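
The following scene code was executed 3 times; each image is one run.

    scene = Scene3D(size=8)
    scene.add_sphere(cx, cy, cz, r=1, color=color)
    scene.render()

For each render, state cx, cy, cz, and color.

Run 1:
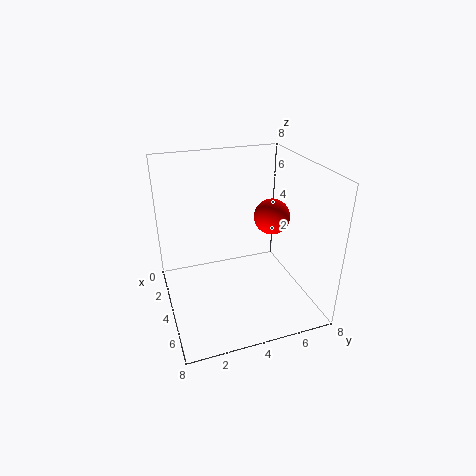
cx = 4, cy = 6, cz = 5, color = 'red'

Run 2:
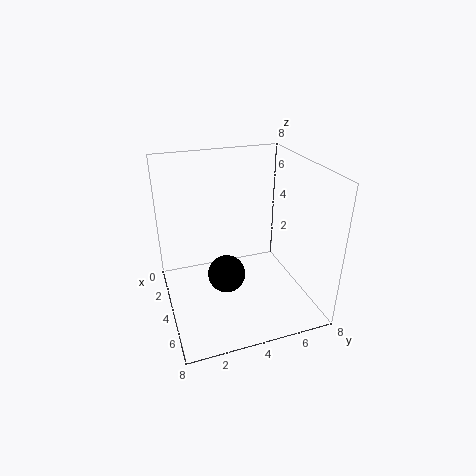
cx = 5, cy = 3, cz = 2.5, color = 'black'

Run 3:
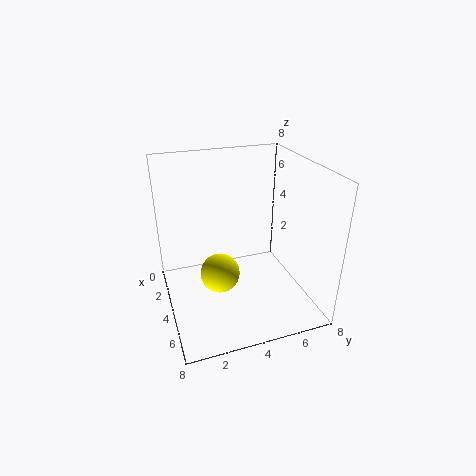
cx = 5.5, cy = 2.5, cz = 3, color = 'yellow'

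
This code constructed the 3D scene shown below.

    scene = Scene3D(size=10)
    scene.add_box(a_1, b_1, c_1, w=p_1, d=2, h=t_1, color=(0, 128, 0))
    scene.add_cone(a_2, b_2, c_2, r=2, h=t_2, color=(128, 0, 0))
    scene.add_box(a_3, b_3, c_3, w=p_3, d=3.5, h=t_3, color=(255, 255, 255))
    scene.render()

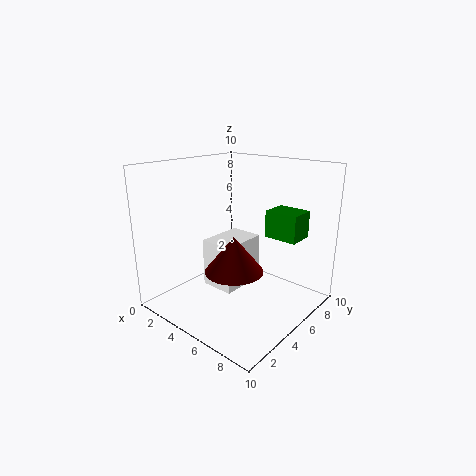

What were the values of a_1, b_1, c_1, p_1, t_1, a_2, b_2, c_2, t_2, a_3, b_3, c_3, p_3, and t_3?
a_1 = 5.5; b_1 = 7.5; c_1 = 4.5; p_1 = 2.5; t_1 = 2; a_2 = 5.5; b_2 = 4; c_2 = 3; t_2 = 2.5; a_3 = 2.5; b_3 = 4; c_3 = 1; p_3 = 2.5; t_3 = 3.5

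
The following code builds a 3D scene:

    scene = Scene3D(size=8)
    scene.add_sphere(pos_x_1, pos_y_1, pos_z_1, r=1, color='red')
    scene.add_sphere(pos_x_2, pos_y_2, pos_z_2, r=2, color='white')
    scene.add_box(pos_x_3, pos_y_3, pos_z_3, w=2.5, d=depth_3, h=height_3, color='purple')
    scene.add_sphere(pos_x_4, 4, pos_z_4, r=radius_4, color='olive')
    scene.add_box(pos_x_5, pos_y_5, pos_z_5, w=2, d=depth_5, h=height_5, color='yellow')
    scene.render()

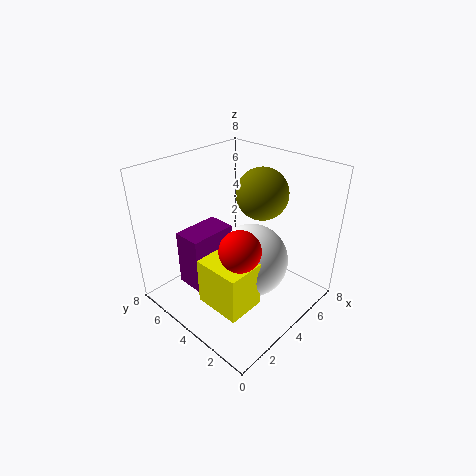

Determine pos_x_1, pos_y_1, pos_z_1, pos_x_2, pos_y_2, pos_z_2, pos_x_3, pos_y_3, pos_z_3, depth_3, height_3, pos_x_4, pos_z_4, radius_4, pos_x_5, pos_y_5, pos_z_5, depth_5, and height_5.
pos_x_1 = 2; pos_y_1 = 2; pos_z_1 = 5; pos_x_2 = 4; pos_y_2 = 3; pos_z_2 = 3; pos_x_3 = 1; pos_y_3 = 4; pos_z_3 = 2; depth_3 = 1.5; height_3 = 3; pos_x_4 = 6; pos_z_4 = 6; radius_4 = 1.5; pos_x_5 = 1; pos_y_5 = 1.5; pos_z_5 = 1.5; depth_5 = 2.5; height_5 = 2.5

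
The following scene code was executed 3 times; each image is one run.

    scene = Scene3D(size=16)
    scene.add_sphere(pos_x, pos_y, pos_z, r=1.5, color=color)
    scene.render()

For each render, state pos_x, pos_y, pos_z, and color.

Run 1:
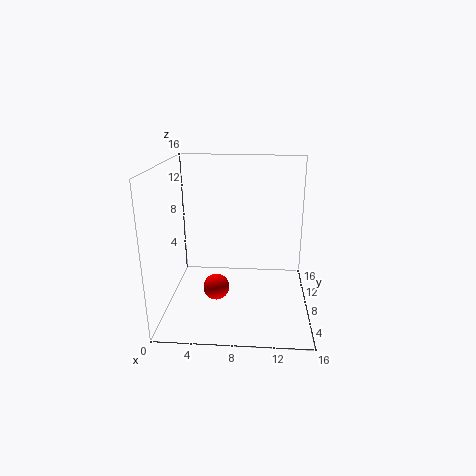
pos_x = 5.5
pos_y = 7.5
pos_z = 2
color = 'red'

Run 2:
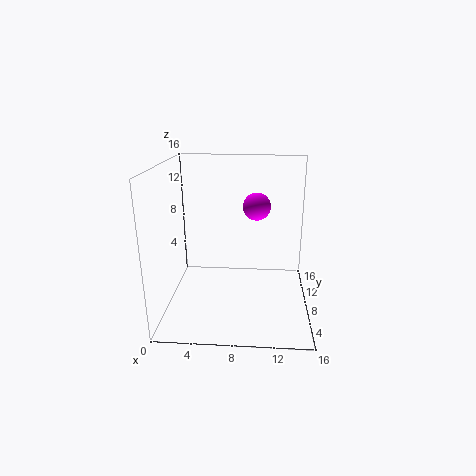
pos_x = 10
pos_y = 8.5
pos_z = 11.5
color = 'magenta'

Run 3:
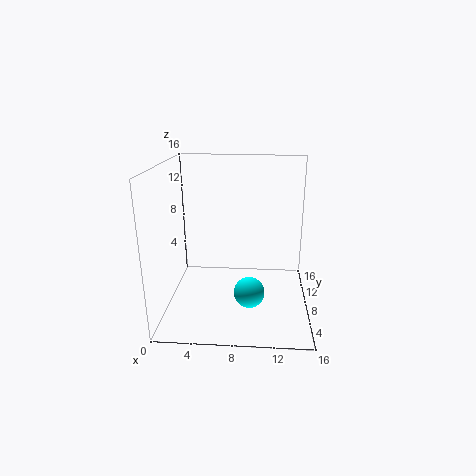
pos_x = 9.5
pos_y = 2.5
pos_z = 4.5
color = 'cyan'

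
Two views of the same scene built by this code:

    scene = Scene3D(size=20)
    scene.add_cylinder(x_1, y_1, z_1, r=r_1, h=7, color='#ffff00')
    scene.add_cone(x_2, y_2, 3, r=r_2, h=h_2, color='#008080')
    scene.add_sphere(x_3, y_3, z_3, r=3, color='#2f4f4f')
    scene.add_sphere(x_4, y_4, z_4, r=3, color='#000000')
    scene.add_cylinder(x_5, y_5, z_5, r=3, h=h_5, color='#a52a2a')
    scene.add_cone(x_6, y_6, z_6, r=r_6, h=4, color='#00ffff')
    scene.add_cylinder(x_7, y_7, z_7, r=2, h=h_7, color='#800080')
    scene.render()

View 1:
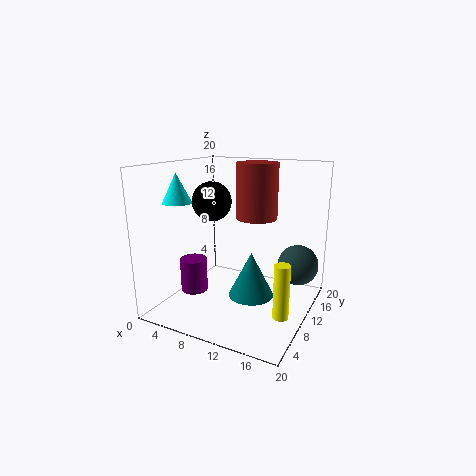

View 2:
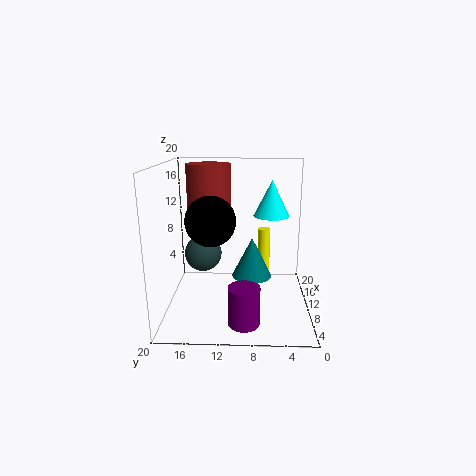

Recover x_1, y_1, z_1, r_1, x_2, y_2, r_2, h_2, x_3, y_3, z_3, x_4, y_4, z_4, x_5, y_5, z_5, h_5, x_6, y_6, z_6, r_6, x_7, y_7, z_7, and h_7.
x_1 = 18
y_1 = 6
z_1 = 2
r_1 = 1
x_2 = 13
y_2 = 8
r_2 = 3
h_2 = 6
x_3 = 17
y_3 = 16
z_3 = 5
x_4 = 4
y_4 = 13
z_4 = 14
x_5 = 11
y_5 = 14
z_5 = 12
h_5 = 8
x_6 = 3
y_6 = 6
z_6 = 15
r_6 = 2
x_7 = 3
y_7 = 9
z_7 = 1
h_7 = 5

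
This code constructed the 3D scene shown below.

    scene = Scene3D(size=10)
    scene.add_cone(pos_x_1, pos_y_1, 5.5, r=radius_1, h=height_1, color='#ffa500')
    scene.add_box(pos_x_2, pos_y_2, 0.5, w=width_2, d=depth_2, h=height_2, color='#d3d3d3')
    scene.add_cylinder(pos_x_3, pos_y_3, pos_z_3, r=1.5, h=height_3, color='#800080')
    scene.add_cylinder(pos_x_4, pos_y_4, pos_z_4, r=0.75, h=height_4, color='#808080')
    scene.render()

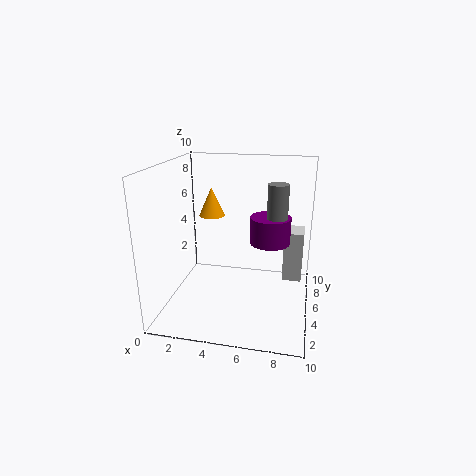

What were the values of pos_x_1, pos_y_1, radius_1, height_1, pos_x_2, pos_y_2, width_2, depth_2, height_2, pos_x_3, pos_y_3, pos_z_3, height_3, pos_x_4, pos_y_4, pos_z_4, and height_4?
pos_x_1 = 2.25
pos_y_1 = 8
radius_1 = 1
height_1 = 2.25
pos_x_2 = 8
pos_y_2 = 7.75
width_2 = 1.5
depth_2 = 2
height_2 = 4
pos_x_3 = 7
pos_y_3 = 7
pos_z_3 = 4
height_3 = 2
pos_x_4 = 7.5
pos_y_4 = 6.75
pos_z_4 = 5.25
height_4 = 3.25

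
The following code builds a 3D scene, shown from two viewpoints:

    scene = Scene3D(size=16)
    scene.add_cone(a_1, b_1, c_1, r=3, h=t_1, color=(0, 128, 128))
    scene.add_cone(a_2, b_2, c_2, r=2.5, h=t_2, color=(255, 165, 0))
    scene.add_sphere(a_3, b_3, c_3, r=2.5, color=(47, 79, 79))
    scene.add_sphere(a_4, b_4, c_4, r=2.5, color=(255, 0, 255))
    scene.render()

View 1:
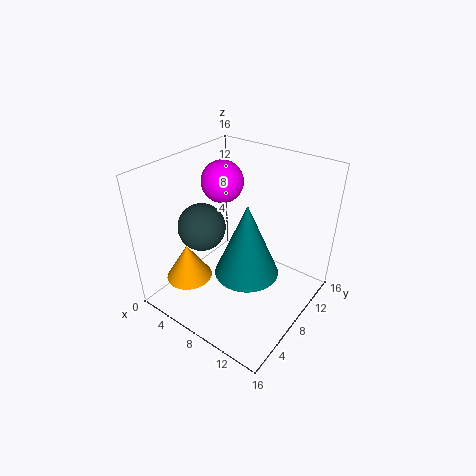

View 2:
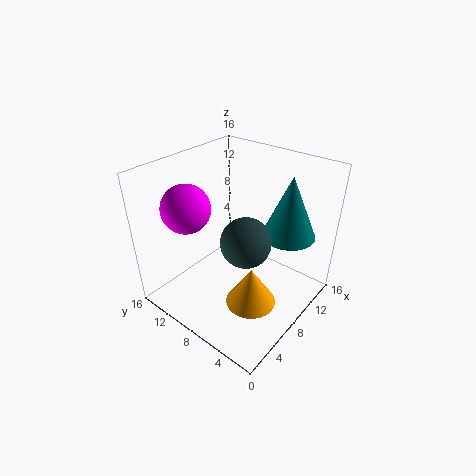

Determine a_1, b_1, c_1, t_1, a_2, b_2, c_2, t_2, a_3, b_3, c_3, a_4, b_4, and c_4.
a_1 = 12, b_1 = 4, c_1 = 8, t_1 = 7, a_2 = 4.5, b_2 = 3.5, c_2 = 4, t_2 = 4, a_3 = 5.5, b_3 = 5, c_3 = 10, a_4 = 3.5, b_4 = 11, c_4 = 12.5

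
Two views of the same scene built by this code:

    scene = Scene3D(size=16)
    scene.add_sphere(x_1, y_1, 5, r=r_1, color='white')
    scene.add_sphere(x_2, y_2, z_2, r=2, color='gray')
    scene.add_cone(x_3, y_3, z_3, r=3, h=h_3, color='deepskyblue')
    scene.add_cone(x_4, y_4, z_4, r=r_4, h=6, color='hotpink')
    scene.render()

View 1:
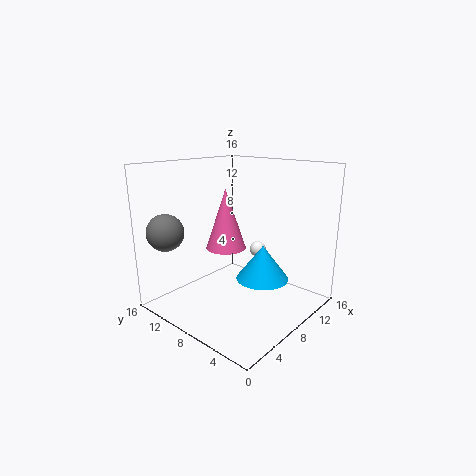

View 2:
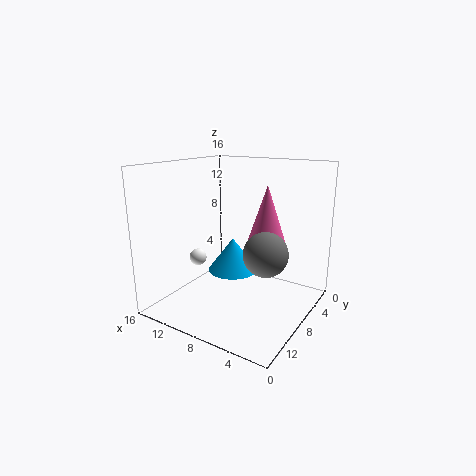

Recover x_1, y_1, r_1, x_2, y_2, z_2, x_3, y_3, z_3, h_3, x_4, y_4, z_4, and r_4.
x_1 = 13
y_1 = 9
r_1 = 1
x_2 = 2
y_2 = 13
z_2 = 9
x_3 = 10
y_3 = 6
z_3 = 3
h_3 = 4
x_4 = 5
y_4 = 7
z_4 = 8
r_4 = 2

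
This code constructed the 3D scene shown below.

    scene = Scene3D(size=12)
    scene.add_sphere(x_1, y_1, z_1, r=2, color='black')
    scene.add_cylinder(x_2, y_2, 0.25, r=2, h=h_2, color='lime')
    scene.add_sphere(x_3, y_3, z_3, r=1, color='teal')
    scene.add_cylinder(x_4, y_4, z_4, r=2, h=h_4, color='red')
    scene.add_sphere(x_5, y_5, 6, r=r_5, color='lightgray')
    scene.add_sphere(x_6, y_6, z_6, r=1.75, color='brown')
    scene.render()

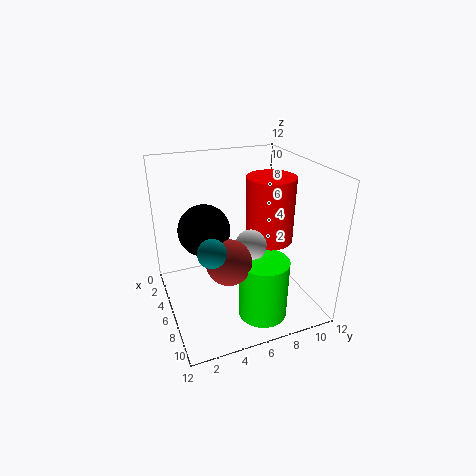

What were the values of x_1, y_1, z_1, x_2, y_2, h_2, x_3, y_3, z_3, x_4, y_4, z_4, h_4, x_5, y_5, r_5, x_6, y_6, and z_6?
x_1 = 6.5, y_1 = 3, z_1 = 7.5, x_2 = 9, y_2 = 7, h_2 = 5, x_3 = 10, y_3 = 2.5, z_3 = 7.5, x_4 = 6.25, y_4 = 8.75, z_4 = 5.5, h_4 = 5.5, x_5 = 7.5, y_5 = 6.5, r_5 = 1.25, x_6 = 8.5, y_6 = 4.25, z_6 = 5.5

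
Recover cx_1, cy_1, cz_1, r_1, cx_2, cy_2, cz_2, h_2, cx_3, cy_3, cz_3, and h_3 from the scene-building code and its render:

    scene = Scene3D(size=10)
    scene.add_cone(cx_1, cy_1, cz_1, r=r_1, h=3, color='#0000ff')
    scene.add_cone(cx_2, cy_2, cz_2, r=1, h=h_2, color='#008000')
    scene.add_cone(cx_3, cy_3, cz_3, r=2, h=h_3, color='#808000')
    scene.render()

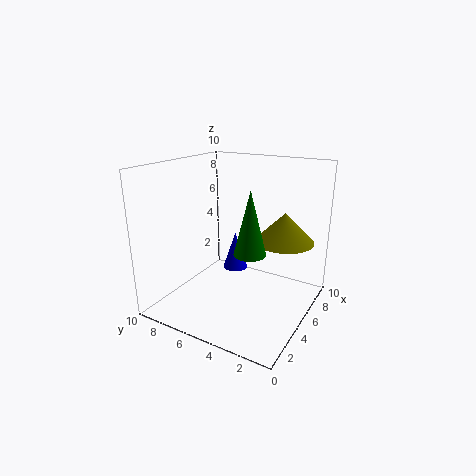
cx_1 = 8; cy_1 = 7; cz_1 = 1; r_1 = 1; cx_2 = 3; cy_2 = 3; cz_2 = 5; h_2 = 4; cx_3 = 6; cy_3 = 2; cz_3 = 5; h_3 = 2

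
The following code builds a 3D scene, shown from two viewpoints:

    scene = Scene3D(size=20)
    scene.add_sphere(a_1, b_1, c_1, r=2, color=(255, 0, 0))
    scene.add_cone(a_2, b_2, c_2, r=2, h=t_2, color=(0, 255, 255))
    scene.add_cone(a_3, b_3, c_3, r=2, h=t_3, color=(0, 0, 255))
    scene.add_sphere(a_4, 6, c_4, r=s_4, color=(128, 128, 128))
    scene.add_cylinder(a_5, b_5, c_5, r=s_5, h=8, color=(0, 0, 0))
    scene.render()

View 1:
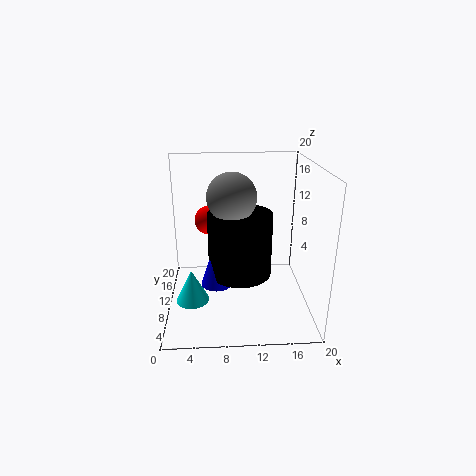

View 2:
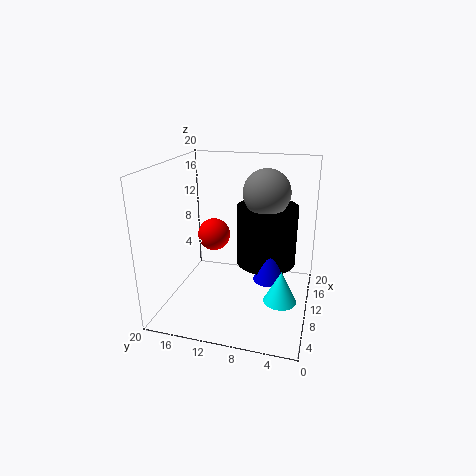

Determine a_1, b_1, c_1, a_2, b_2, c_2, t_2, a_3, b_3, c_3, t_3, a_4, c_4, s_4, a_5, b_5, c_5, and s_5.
a_1 = 6, b_1 = 12, c_1 = 12, a_2 = 4, b_2 = 3, c_2 = 5, t_2 = 4, a_3 = 7, b_3 = 5, c_3 = 6, t_3 = 6, a_4 = 9, c_4 = 17, s_4 = 3, a_5 = 10, b_5 = 6, c_5 = 7, s_5 = 4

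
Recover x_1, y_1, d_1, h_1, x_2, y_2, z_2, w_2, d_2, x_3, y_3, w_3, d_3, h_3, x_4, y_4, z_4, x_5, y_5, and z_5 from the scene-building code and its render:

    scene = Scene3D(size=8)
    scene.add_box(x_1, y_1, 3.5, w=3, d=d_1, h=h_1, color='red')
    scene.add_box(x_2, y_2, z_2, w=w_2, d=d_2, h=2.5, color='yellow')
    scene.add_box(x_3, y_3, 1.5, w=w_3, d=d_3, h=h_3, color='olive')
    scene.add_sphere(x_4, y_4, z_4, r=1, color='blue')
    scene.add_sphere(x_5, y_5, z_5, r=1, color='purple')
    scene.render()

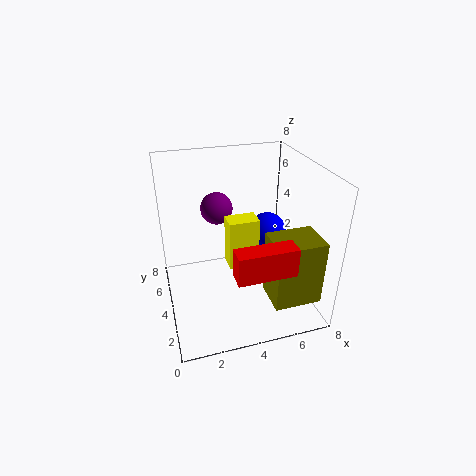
x_1 = 3
y_1 = 0.5
d_1 = 1
h_1 = 1.5
x_2 = 3
y_2 = 2
z_2 = 3.5
w_2 = 1.5
d_2 = 1
x_3 = 5
y_3 = 0.5
w_3 = 2.5
d_3 = 2
h_3 = 3.5
x_4 = 5.5
y_4 = 3.5
z_4 = 4.5
x_5 = 3.5
y_5 = 7
z_5 = 4.5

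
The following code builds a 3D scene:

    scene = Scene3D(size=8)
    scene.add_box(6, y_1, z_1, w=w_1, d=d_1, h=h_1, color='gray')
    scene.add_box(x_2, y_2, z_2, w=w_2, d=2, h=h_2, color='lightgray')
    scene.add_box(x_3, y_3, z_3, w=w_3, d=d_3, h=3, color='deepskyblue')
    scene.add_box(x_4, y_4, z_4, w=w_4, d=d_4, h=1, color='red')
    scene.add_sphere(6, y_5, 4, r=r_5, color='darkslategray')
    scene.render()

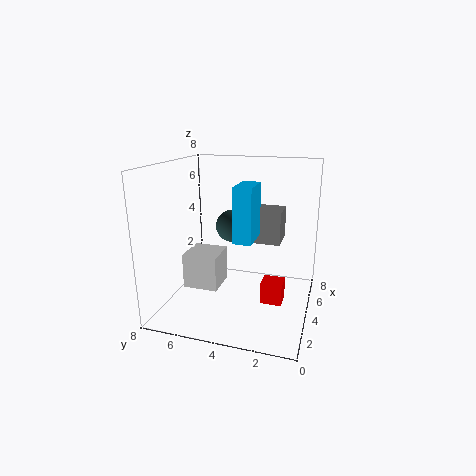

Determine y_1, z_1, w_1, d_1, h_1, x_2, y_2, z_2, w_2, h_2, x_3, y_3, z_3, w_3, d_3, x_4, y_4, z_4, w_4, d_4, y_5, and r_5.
y_1 = 2
z_1 = 3
w_1 = 2
d_1 = 2
h_1 = 2
x_2 = 3
y_2 = 5
z_2 = 1
w_2 = 2
h_2 = 2
x_3 = 3
y_3 = 3
z_3 = 4
w_3 = 2
d_3 = 1
x_4 = 1
y_4 = 1
z_4 = 2
w_4 = 1
d_4 = 1
y_5 = 5
r_5 = 1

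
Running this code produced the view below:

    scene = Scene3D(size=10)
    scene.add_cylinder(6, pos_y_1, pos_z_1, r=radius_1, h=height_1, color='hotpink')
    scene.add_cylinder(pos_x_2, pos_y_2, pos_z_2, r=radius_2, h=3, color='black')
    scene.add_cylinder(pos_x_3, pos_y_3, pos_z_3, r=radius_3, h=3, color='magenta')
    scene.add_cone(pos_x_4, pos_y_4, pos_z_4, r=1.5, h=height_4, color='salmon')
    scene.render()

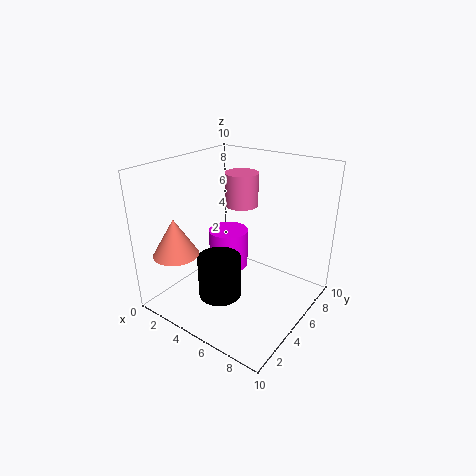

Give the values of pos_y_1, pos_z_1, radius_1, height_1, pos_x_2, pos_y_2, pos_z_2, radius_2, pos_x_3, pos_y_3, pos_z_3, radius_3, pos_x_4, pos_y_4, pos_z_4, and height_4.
pos_y_1 = 4, pos_z_1 = 8, radius_1 = 1, height_1 = 2, pos_x_2 = 4.5, pos_y_2 = 3.5, pos_z_2 = 1, radius_2 = 1.5, pos_x_3 = 3, pos_y_3 = 6.5, pos_z_3 = 1.5, radius_3 = 1.5, pos_x_4 = 2.5, pos_y_4 = 1.5, pos_z_4 = 4.5, height_4 = 2.5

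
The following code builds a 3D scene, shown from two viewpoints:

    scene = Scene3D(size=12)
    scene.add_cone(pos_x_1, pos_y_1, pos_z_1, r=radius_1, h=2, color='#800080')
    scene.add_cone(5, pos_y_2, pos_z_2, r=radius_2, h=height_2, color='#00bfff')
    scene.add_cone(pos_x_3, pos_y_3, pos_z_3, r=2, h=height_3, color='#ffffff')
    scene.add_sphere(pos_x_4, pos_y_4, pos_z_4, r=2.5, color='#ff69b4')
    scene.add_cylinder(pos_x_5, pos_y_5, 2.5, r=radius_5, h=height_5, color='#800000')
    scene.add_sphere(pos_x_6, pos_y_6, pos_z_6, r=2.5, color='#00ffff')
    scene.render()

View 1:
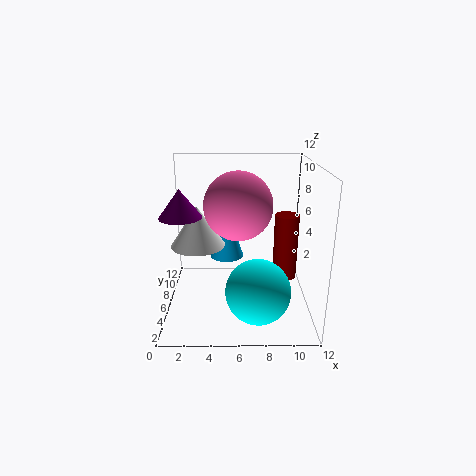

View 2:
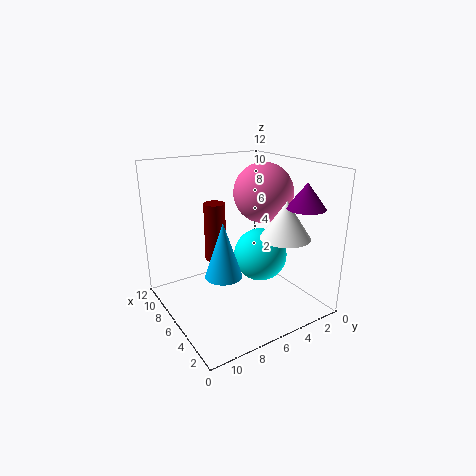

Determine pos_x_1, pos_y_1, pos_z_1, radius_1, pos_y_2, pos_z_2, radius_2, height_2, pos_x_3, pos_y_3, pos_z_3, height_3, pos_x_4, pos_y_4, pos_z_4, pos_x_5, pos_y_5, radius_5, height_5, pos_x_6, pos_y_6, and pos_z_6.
pos_x_1 = 2, pos_y_1 = 2.5, pos_z_1 = 9, radius_1 = 1.5, pos_y_2 = 8, pos_z_2 = 3.5, radius_2 = 1.5, height_2 = 4.5, pos_x_3 = 3, pos_y_3 = 3.5, pos_z_3 = 6.5, height_3 = 3, pos_x_4 = 6, pos_y_4 = 3.5, pos_z_4 = 9.5, pos_x_5 = 10, pos_y_5 = 6, radius_5 = 1, height_5 = 5.5, pos_x_6 = 7.5, pos_y_6 = 2.5, pos_z_6 = 3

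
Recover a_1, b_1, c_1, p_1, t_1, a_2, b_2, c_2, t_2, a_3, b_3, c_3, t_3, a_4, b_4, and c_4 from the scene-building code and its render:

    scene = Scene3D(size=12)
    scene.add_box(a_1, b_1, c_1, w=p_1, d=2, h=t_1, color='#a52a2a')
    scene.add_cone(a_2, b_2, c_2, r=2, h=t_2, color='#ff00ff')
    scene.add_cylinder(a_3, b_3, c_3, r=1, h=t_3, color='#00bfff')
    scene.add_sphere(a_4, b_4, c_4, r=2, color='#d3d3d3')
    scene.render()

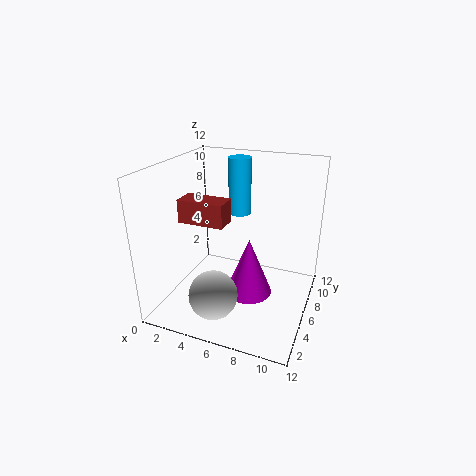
a_1 = 1, b_1 = 5, c_1 = 7, p_1 = 4, t_1 = 2, a_2 = 7, b_2 = 6, c_2 = 1, t_2 = 5, a_3 = 5, b_3 = 9, c_3 = 7, t_3 = 5, a_4 = 5, b_4 = 3, c_4 = 2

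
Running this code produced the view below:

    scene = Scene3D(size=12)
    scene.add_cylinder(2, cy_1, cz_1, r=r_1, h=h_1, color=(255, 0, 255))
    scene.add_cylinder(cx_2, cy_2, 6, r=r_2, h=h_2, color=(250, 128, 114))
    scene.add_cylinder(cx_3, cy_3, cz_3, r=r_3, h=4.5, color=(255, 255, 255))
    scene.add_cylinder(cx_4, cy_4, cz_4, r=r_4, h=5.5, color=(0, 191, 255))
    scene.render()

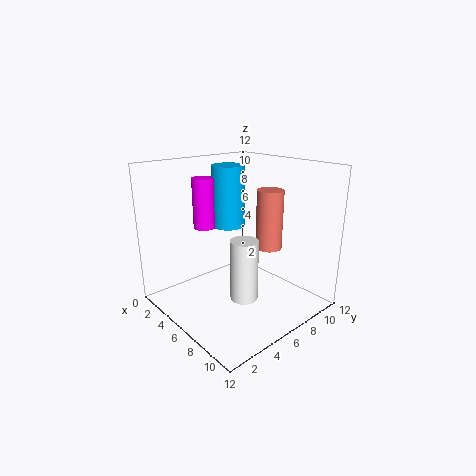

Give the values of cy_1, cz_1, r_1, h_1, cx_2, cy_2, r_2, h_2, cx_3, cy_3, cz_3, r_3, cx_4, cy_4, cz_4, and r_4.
cy_1 = 5.5
cz_1 = 6
r_1 = 1
h_1 = 4.5
cx_2 = 9
cy_2 = 6.5
r_2 = 1
h_2 = 4.5
cx_3 = 9.5
cy_3 = 3.5
cz_3 = 3
r_3 = 1
cx_4 = 3
cy_4 = 7.5
cz_4 = 6
r_4 = 1.5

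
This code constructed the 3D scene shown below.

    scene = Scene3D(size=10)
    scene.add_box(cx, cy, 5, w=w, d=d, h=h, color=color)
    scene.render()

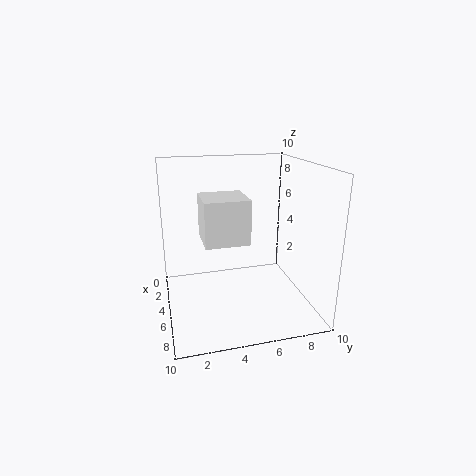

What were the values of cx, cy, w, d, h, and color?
cx = 3.5; cy = 2.5; w = 3; d = 3; h = 3; color = 'white'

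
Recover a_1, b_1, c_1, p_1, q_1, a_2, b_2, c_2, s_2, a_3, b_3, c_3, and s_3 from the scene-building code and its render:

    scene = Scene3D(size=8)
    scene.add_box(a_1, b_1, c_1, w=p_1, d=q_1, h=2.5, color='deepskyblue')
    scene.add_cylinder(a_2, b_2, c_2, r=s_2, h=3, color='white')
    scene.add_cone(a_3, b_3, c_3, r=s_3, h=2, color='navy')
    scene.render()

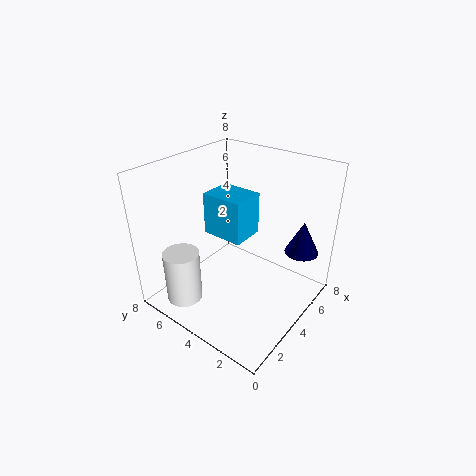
a_1 = 4; b_1 = 4; c_1 = 3.5; p_1 = 2; q_1 = 2.5; a_2 = 1.5; b_2 = 6; c_2 = 0.5; s_2 = 1; a_3 = 7; b_3 = 1.5; c_3 = 2.5; s_3 = 1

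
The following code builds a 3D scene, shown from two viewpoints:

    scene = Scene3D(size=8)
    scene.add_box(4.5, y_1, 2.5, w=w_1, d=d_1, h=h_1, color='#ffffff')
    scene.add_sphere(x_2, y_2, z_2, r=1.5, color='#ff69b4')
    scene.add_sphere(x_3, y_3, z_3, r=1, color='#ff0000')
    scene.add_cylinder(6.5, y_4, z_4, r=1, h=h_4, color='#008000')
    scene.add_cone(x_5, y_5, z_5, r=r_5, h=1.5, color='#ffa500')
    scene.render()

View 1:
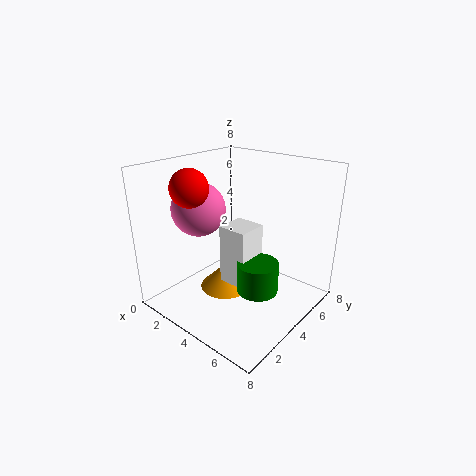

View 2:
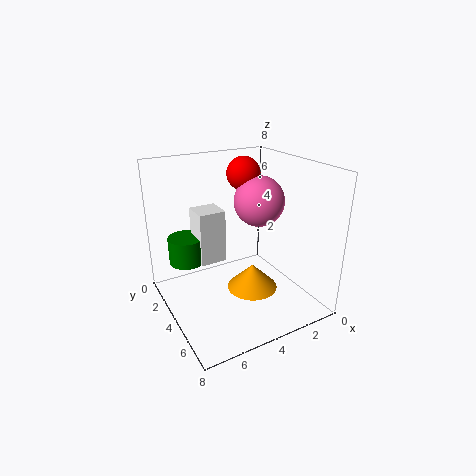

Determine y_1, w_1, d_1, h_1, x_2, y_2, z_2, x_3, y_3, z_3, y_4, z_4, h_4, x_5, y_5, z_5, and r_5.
y_1 = 2; w_1 = 1.5; d_1 = 1.5; h_1 = 3; x_2 = 2; y_2 = 3; z_2 = 5.5; x_3 = 2.5; y_3 = 2; z_3 = 7; y_4 = 2.5; z_4 = 2.5; h_4 = 1.5; x_5 = 3; y_5 = 4; z_5 = 0.5; r_5 = 1.5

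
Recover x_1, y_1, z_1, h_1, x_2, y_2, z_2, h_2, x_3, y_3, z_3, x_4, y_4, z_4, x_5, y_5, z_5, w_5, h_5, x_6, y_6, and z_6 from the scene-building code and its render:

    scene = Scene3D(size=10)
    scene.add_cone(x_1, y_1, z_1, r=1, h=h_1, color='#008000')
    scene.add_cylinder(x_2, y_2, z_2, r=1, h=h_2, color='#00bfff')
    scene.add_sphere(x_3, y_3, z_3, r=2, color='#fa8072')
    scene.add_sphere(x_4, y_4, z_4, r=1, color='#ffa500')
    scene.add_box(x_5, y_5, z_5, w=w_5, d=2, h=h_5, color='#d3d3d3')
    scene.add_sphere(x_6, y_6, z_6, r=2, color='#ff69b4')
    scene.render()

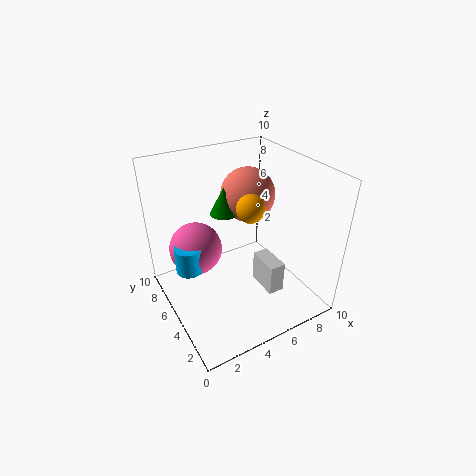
x_1 = 5
y_1 = 7
z_1 = 6
h_1 = 2
x_2 = 2
y_2 = 7
z_2 = 2
h_2 = 2
x_3 = 7
y_3 = 7
z_3 = 7
x_4 = 6
y_4 = 5
z_4 = 7
x_5 = 5
y_5 = 1
z_5 = 3
w_5 = 1
h_5 = 2
x_6 = 3
y_6 = 8
z_6 = 3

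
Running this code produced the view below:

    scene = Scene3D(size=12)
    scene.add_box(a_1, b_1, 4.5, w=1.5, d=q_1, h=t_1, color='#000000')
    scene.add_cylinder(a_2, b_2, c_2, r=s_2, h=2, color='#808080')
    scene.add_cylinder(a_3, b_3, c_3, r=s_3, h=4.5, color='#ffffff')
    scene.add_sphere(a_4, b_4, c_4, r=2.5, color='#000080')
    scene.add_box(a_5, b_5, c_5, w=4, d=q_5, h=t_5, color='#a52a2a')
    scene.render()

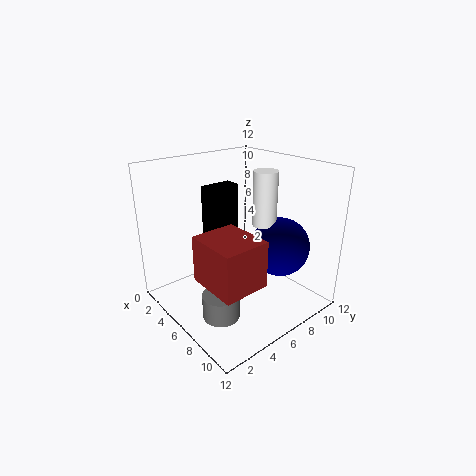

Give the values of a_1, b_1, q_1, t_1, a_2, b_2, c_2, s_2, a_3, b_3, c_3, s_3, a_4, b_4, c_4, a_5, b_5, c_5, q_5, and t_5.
a_1 = 1.5, b_1 = 5.5, q_1 = 3, t_1 = 5, a_2 = 7.5, b_2 = 3, c_2 = 0.5, s_2 = 1.5, a_3 = 7, b_3 = 8, c_3 = 7, s_3 = 1, a_4 = 8, b_4 = 9, c_4 = 5, a_5 = 7, b_5 = 1, c_5 = 4.5, q_5 = 3.5, t_5 = 3.5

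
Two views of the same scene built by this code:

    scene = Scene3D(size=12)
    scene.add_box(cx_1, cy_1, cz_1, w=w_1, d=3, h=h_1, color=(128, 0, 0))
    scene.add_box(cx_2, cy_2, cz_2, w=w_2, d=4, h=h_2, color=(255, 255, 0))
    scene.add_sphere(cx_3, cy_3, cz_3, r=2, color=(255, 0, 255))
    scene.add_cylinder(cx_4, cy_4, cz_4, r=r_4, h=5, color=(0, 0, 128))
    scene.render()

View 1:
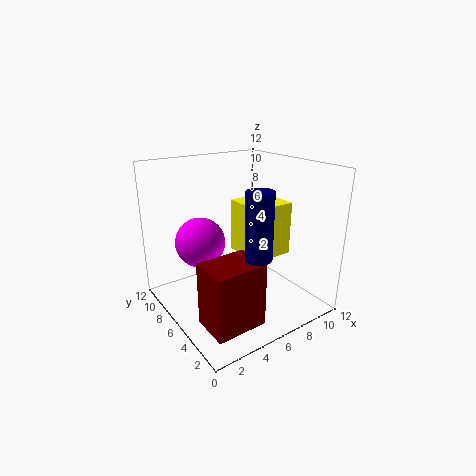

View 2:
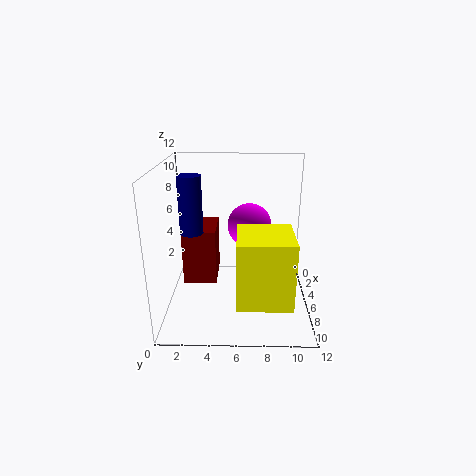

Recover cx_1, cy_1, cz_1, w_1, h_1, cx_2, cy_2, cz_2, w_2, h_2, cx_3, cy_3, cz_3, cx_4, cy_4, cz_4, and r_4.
cx_1 = 1; cy_1 = 1; cz_1 = 1; w_1 = 4; h_1 = 5; cx_2 = 8; cy_2 = 6; cz_2 = 3; w_2 = 4; h_2 = 5; cx_3 = 3; cy_3 = 7; cz_3 = 6; cx_4 = 5; cy_4 = 2; cz_4 = 6; r_4 = 1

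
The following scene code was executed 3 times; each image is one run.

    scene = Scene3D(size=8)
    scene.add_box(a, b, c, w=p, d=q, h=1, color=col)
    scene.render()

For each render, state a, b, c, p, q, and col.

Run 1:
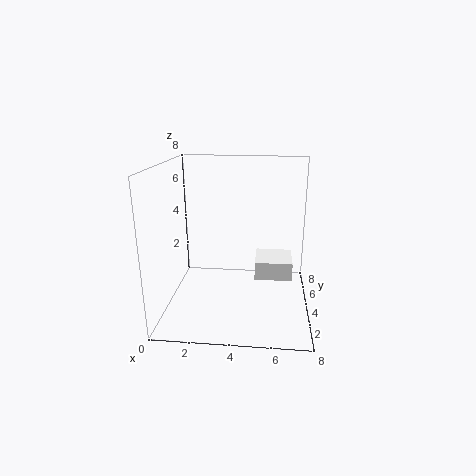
a = 5, b = 3, c = 2, p = 2, q = 2, col = 'white'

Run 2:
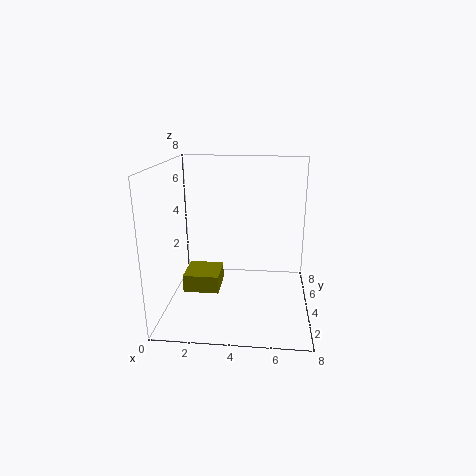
a = 1, b = 3, c = 1, p = 2, q = 2, col = 'olive'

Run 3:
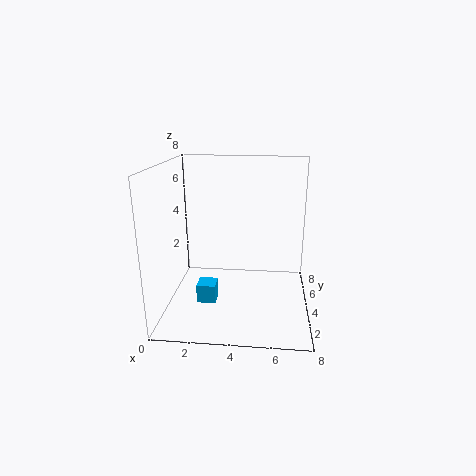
a = 2, b = 2, c = 1, p = 1, q = 1, col = 'deepskyblue'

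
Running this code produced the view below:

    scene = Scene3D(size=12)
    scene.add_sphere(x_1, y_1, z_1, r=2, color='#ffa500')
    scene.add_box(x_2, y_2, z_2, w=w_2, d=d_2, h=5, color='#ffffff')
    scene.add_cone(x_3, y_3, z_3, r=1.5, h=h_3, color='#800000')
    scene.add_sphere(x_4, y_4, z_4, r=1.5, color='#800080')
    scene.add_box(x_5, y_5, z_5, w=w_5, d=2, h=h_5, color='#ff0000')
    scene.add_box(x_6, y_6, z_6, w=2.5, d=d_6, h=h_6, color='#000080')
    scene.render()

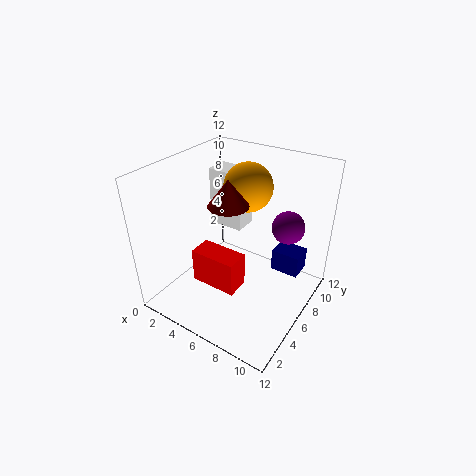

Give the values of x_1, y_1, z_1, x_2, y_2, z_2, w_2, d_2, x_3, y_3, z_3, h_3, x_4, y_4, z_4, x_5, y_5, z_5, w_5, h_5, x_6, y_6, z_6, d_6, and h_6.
x_1 = 6
y_1 = 7.5
z_1 = 10
x_2 = 2.5
y_2 = 7
z_2 = 6
w_2 = 3
d_2 = 2
x_3 = 6.5
y_3 = 4
z_3 = 10
h_3 = 2
x_4 = 8.5
y_4 = 10.5
z_4 = 5.5
x_5 = 3
y_5 = 3.5
z_5 = 2
w_5 = 4
h_5 = 3
x_6 = 8
y_6 = 8.5
z_6 = 2
d_6 = 2
h_6 = 2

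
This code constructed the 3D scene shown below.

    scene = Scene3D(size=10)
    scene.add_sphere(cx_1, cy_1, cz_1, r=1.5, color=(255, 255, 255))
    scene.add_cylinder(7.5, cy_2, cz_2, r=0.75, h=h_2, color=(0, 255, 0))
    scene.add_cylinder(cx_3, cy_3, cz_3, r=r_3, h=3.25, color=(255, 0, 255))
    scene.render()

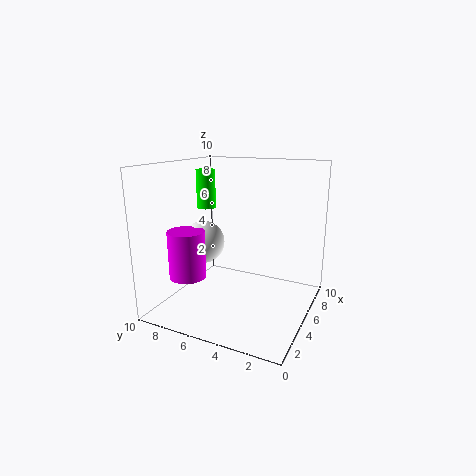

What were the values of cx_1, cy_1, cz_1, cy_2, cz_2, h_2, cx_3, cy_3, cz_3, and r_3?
cx_1 = 4.5, cy_1 = 7.5, cz_1 = 4.5, cy_2 = 9, cz_2 = 6.25, h_2 = 3, cx_3 = 2.75, cy_3 = 7.75, cz_3 = 2.5, r_3 = 1.25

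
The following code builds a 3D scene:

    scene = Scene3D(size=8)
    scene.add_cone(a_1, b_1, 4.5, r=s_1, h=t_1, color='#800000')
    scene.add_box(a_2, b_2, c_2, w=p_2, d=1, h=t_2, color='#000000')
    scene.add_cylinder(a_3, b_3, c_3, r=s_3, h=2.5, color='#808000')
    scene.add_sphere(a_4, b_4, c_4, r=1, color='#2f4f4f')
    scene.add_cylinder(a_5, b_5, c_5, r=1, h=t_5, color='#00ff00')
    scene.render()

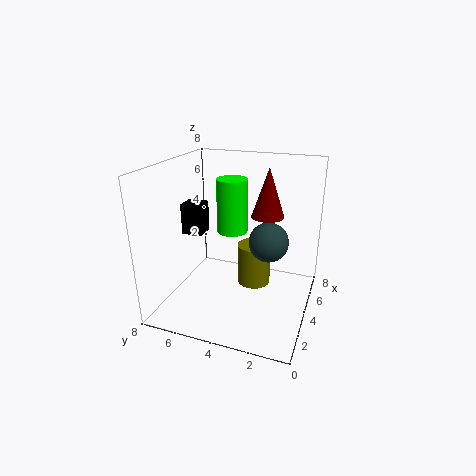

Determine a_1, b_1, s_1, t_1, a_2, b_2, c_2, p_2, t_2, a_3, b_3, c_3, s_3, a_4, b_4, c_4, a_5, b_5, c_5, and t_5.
a_1 = 6.5, b_1 = 3, s_1 = 1, t_1 = 3, a_2 = 1.5, b_2 = 5, c_2 = 5, p_2 = 1, t_2 = 1.5, a_3 = 5.5, b_3 = 3.5, c_3 = 0.5, s_3 = 1, a_4 = 3, b_4 = 2, c_4 = 4.5, a_5 = 7, b_5 = 5.5, c_5 = 3, t_5 = 3.5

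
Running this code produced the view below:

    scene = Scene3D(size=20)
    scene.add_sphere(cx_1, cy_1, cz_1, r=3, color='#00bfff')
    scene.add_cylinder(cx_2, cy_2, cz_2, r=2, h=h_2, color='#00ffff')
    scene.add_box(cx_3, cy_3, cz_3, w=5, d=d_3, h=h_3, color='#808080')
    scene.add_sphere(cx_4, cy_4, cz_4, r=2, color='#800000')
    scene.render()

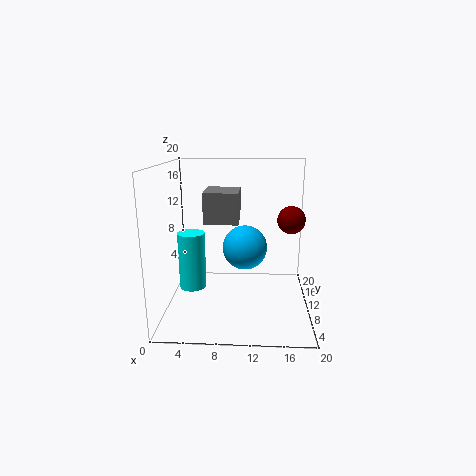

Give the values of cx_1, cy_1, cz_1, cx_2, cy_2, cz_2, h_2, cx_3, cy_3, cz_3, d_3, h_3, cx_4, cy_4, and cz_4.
cx_1 = 11
cy_1 = 9
cz_1 = 9
cx_2 = 3
cy_2 = 12
cz_2 = 1.5
h_2 = 8.5
cx_3 = 5
cy_3 = 11
cz_3 = 11.5
d_3 = 6
h_3 = 4.5
cx_4 = 17.5
cy_4 = 12.5
cz_4 = 12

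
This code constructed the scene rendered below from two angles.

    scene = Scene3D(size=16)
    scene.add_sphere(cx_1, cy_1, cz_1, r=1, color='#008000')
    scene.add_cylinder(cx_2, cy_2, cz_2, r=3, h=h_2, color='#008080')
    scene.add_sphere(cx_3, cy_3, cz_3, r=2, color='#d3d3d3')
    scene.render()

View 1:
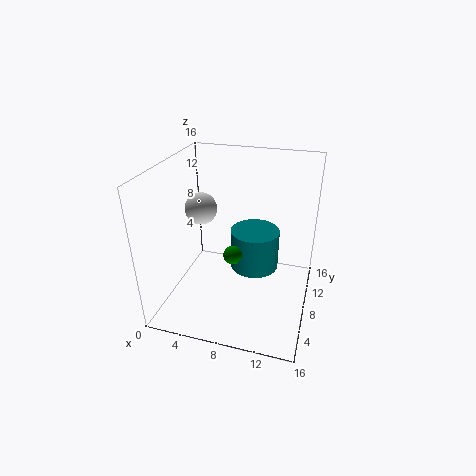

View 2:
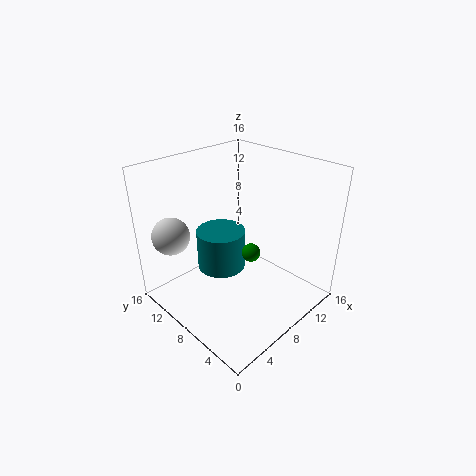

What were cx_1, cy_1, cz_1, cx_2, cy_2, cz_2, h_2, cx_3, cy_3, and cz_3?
cx_1 = 8, cy_1 = 6, cz_1 = 7, cx_2 = 9, cy_2 = 12, cz_2 = 2, h_2 = 5, cx_3 = 2, cy_3 = 12, cz_3 = 9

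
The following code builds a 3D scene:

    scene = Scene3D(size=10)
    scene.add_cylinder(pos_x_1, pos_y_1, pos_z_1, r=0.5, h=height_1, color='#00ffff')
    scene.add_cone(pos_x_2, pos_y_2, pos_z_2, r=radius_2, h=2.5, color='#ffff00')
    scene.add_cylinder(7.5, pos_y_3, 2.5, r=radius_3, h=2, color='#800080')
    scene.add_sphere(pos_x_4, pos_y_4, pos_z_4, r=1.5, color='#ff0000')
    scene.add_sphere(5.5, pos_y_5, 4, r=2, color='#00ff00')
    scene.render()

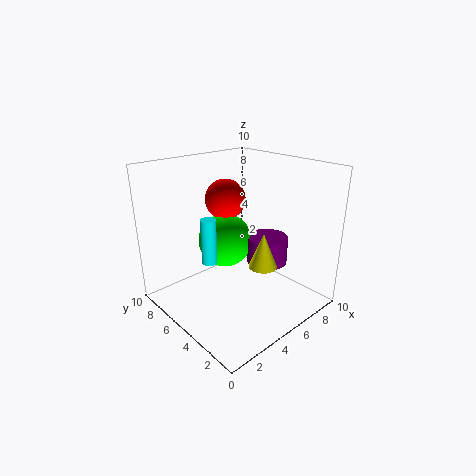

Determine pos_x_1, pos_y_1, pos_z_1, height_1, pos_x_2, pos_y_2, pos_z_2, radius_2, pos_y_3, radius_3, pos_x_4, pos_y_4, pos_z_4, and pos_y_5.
pos_x_1 = 2.5; pos_y_1 = 5; pos_z_1 = 4; height_1 = 3; pos_x_2 = 6; pos_y_2 = 3.5; pos_z_2 = 3; radius_2 = 1; pos_y_3 = 4.5; radius_3 = 1.5; pos_x_4 = 6; pos_y_4 = 7.5; pos_z_4 = 7; pos_y_5 = 7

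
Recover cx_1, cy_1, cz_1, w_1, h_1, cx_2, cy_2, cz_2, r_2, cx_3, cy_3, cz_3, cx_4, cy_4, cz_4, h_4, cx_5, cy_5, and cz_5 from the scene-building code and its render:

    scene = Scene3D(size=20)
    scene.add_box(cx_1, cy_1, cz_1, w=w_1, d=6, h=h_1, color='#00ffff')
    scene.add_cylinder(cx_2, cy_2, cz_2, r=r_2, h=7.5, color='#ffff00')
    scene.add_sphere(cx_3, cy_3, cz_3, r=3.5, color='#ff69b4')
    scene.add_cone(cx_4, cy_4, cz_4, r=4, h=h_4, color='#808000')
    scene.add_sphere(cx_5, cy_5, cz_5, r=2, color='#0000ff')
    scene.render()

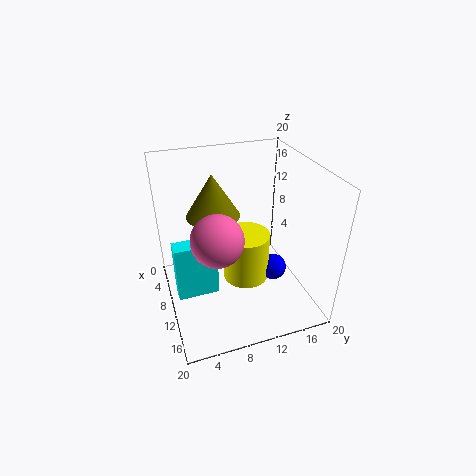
cx_1 = 7.5; cy_1 = 1; cz_1 = 1; w_1 = 2.5; h_1 = 8.5; cx_2 = 8; cy_2 = 12; cz_2 = 1.5; r_2 = 3.5; cx_3 = 12; cy_3 = 6.5; cz_3 = 11.5; cx_4 = 4.5; cy_4 = 8; cz_4 = 11; h_4 = 6.5; cx_5 = 9.5; cy_5 = 16; cz_5 = 3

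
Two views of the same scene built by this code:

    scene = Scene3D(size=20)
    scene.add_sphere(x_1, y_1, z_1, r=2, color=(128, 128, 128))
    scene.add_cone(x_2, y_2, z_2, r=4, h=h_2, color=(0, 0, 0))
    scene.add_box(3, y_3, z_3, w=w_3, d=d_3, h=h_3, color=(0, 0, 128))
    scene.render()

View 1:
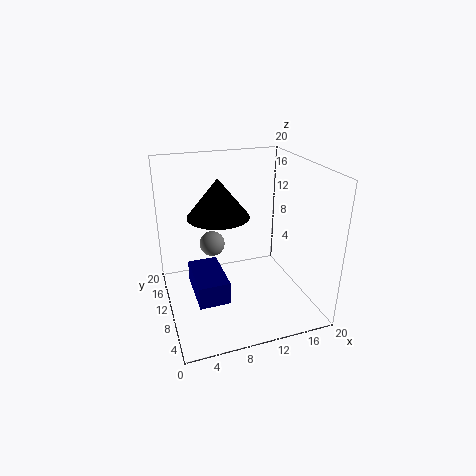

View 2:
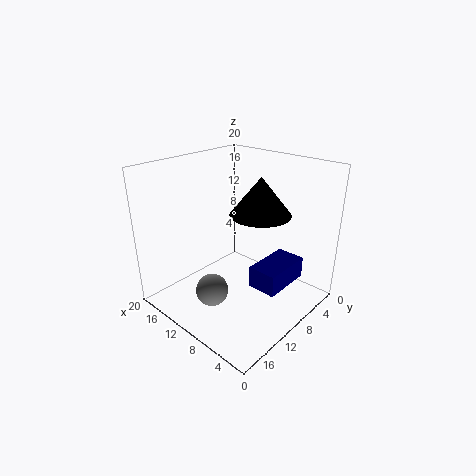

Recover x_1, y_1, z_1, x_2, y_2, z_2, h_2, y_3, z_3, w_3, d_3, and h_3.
x_1 = 8; y_1 = 17; z_1 = 6; x_2 = 7; y_2 = 9; z_2 = 14; h_2 = 5; y_3 = 4; z_3 = 4; w_3 = 4; d_3 = 7; h_3 = 3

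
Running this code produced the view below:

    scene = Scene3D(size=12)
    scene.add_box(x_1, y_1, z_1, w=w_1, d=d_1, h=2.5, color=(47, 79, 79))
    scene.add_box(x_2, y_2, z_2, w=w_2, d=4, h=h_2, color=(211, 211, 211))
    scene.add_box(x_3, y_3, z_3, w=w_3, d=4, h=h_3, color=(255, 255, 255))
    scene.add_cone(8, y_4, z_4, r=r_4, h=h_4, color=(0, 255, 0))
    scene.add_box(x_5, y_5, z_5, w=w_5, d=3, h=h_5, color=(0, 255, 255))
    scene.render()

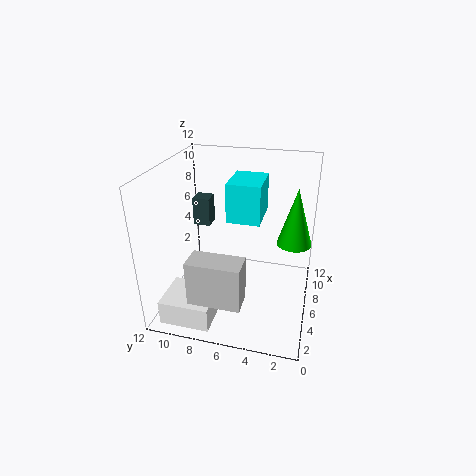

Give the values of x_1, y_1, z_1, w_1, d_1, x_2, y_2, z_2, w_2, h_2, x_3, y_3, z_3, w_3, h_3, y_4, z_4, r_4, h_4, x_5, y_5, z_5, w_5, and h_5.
x_1 = 7.5, y_1 = 9, z_1 = 6, w_1 = 1.5, d_1 = 1.5, x_2 = 0.5, y_2 = 4.5, z_2 = 3, w_2 = 2, h_2 = 3.5, x_3 = 0.5, y_3 = 7, z_3 = 0.5, w_3 = 3.5, h_3 = 2, y_4 = 1.5, z_4 = 5, r_4 = 1.5, h_4 = 5, x_5 = 7.5, y_5 = 4.5, z_5 = 6.5, w_5 = 4, h_5 = 3.5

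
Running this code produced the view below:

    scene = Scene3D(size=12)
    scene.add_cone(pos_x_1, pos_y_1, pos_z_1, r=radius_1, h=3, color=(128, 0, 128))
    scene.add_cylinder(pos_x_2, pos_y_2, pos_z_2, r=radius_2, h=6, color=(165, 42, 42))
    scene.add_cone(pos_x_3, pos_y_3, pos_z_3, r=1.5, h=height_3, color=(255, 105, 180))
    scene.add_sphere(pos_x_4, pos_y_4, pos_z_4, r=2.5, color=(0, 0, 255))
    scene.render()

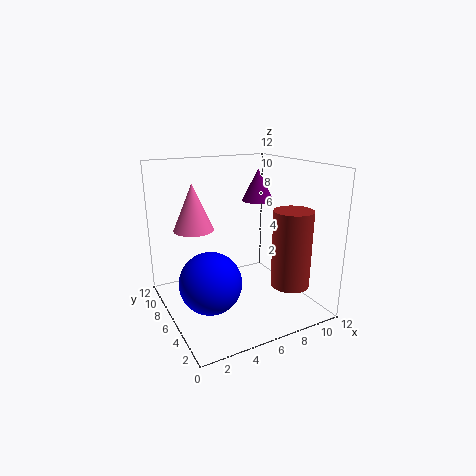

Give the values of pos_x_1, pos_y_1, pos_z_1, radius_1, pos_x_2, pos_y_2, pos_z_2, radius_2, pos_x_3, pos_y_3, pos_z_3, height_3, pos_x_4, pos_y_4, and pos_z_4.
pos_x_1 = 10
pos_y_1 = 9.5
pos_z_1 = 8
radius_1 = 1.5
pos_x_2 = 8.5
pos_y_2 = 2
pos_z_2 = 3
radius_2 = 1.5
pos_x_3 = 2
pos_y_3 = 5.5
pos_z_3 = 7.5
height_3 = 3.5
pos_x_4 = 3
pos_y_4 = 5
pos_z_4 = 3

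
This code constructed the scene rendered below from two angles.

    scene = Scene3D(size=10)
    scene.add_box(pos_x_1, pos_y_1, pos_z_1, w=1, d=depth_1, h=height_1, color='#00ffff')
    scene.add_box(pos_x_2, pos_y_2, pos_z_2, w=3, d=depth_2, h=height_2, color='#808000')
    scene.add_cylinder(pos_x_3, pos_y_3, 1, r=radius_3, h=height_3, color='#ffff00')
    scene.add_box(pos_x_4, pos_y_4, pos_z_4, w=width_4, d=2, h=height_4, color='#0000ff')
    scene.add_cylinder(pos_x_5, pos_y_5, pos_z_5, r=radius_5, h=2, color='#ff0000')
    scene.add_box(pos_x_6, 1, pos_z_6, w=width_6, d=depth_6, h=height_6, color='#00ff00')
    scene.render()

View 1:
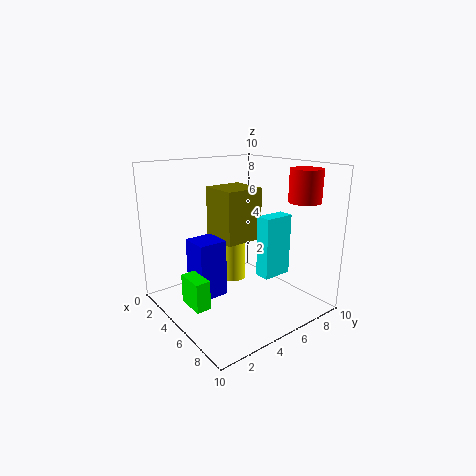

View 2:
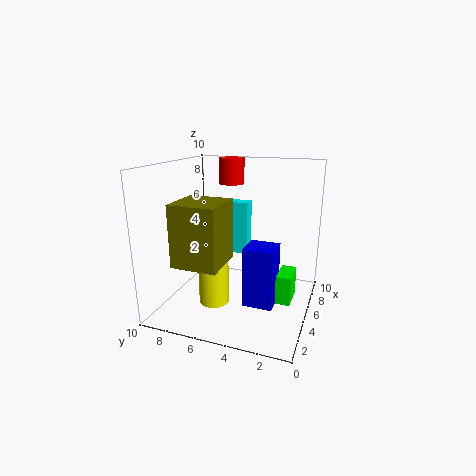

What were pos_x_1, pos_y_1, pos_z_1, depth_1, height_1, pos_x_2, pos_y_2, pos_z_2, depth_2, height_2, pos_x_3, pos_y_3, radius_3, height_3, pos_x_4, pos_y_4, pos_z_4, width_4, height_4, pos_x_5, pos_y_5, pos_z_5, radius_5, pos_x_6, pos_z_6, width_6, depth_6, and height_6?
pos_x_1 = 7, pos_y_1 = 5, pos_z_1 = 3, depth_1 = 2, height_1 = 4, pos_x_2 = 1, pos_y_2 = 5, pos_z_2 = 4, depth_2 = 3, height_2 = 4, pos_x_3 = 3, pos_y_3 = 6, radius_3 = 1, height_3 = 4, pos_x_4 = 3, pos_y_4 = 2, pos_z_4 = 1, width_4 = 2, height_4 = 4, pos_x_5 = 9, pos_y_5 = 7, pos_z_5 = 8, radius_5 = 1, pos_x_6 = 4, pos_z_6 = 1, width_6 = 2, depth_6 = 1, height_6 = 2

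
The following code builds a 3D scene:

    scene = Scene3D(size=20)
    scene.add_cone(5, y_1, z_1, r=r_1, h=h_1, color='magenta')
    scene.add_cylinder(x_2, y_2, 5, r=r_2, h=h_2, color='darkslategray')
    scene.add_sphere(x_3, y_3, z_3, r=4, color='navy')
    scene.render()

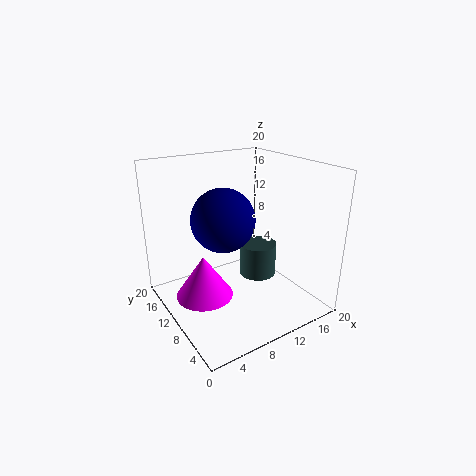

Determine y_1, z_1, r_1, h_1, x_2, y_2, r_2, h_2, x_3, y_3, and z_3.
y_1 = 11
z_1 = 2
r_1 = 4
h_1 = 6
x_2 = 12
y_2 = 8
r_2 = 2.5
h_2 = 4.5
x_3 = 6.5
y_3 = 8
z_3 = 14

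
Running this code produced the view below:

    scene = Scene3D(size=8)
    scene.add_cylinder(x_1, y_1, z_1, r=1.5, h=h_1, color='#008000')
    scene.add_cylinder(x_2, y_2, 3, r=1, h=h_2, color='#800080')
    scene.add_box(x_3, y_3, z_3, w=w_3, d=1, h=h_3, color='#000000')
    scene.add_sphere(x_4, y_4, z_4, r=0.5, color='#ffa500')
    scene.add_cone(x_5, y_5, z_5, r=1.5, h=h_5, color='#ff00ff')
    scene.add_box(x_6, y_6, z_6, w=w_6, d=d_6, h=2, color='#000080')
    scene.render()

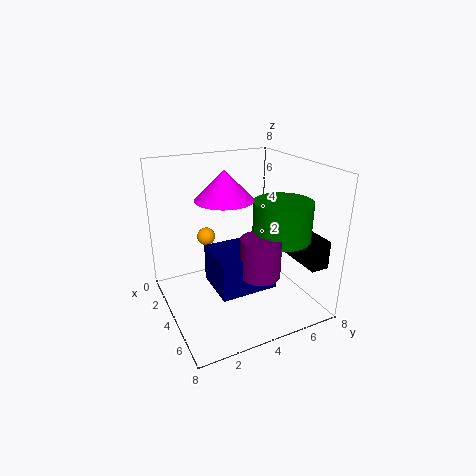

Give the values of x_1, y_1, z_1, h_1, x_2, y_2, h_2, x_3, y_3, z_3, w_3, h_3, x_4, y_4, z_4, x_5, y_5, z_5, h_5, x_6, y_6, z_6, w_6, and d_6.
x_1 = 6, y_1 = 5.5, z_1 = 4.5, h_1 = 2, x_2 = 6.5, y_2 = 4, h_2 = 2, x_3 = 5, y_3 = 6.5, z_3 = 3, w_3 = 2.5, h_3 = 1.5, x_4 = 3, y_4 = 2.5, z_4 = 4, x_5 = 4.5, y_5 = 3, z_5 = 6.5, h_5 = 1.5, x_6 = 4, y_6 = 2, z_6 = 2, w_6 = 2.5, d_6 = 3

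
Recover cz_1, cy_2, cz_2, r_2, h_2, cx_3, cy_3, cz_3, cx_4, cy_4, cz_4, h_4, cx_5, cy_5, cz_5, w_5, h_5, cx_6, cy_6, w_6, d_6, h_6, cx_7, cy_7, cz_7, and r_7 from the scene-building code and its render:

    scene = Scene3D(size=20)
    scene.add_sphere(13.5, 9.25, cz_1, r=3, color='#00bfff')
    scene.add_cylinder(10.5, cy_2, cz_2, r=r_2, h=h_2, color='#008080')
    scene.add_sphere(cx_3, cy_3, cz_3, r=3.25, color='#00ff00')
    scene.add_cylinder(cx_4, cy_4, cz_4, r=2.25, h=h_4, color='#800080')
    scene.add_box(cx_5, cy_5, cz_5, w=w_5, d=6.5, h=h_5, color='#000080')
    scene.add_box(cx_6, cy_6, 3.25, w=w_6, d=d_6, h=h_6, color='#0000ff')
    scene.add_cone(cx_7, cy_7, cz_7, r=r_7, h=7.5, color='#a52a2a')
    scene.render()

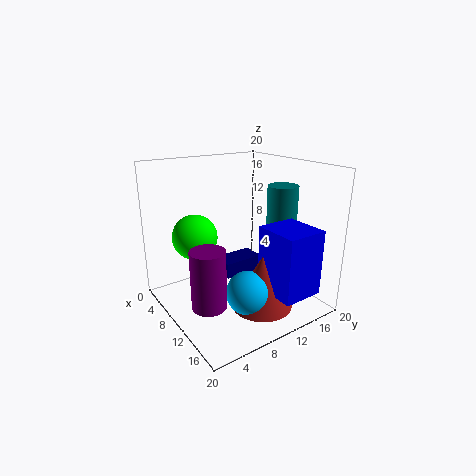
cz_1 = 3.25, cy_2 = 17.5, cz_2 = 7, r_2 = 2.25, h_2 = 9.5, cx_3 = 5.25, cy_3 = 5.75, cz_3 = 9.5, cx_4 = 13, cy_4 = 3.5, cz_4 = 3, h_4 = 7.75, cx_5 = 2, cy_5 = 11, cz_5 = 1.25, w_5 = 3.75, h_5 = 2.5, cx_6 = 12.75, cy_6 = 11.5, w_6 = 6.25, d_6 = 5.75, h_6 = 9, cx_7 = 13.75, cy_7 = 11.5, cz_7 = 0.75, r_7 = 4.25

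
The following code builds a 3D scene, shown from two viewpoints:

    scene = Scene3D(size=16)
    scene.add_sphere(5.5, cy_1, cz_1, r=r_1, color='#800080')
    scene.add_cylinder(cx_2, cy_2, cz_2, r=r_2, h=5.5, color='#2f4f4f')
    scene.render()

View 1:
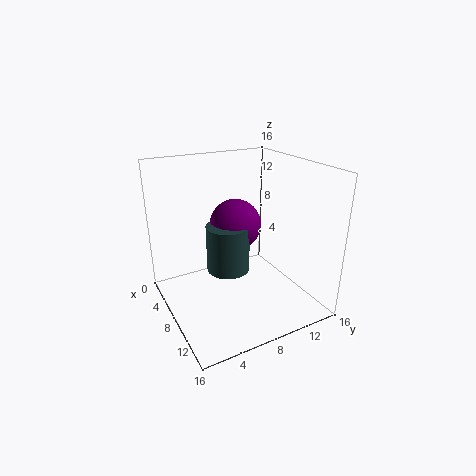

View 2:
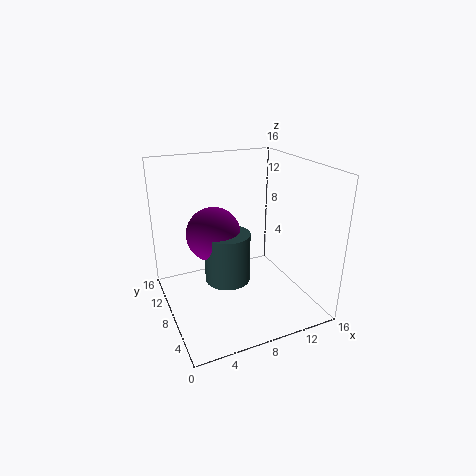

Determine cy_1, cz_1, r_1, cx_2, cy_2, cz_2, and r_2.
cy_1 = 9
cz_1 = 8.5
r_1 = 3
cx_2 = 6.5
cy_2 = 7.5
cz_2 = 3.5
r_2 = 2.5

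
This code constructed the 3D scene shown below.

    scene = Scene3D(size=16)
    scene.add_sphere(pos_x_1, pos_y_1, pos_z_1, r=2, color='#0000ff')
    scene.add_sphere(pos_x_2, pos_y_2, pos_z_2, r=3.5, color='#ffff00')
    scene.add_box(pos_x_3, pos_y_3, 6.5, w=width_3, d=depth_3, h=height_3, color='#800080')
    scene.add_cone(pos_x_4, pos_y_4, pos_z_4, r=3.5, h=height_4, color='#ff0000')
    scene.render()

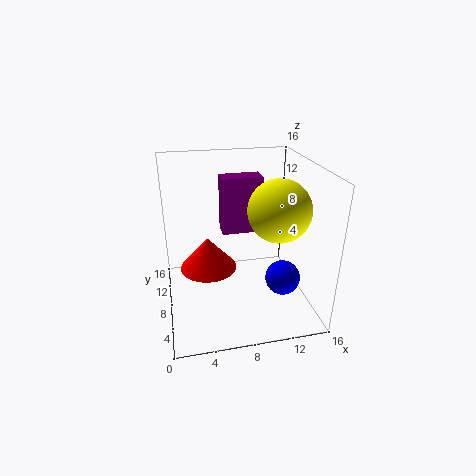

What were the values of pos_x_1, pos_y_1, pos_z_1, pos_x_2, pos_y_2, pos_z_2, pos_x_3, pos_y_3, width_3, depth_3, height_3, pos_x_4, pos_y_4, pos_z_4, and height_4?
pos_x_1 = 13; pos_y_1 = 6.5; pos_z_1 = 3; pos_x_2 = 12.5; pos_y_2 = 7.5; pos_z_2 = 11; pos_x_3 = 7; pos_y_3 = 12; width_3 = 5; depth_3 = 2.5; height_3 = 7; pos_x_4 = 5; pos_y_4 = 11.5; pos_z_4 = 2.5; height_4 = 4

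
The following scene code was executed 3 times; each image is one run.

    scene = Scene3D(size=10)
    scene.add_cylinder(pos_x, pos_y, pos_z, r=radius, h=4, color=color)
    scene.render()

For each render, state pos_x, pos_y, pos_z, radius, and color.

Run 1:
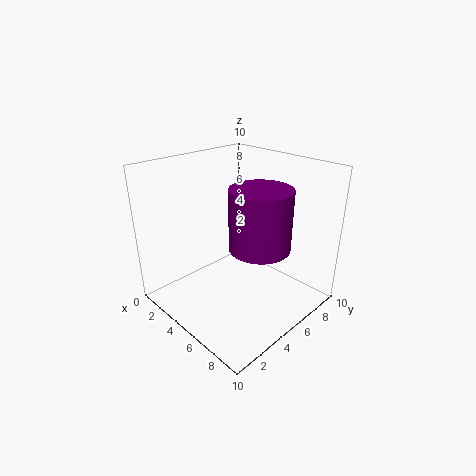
pos_x = 7; pos_y = 5; pos_z = 5; radius = 2; color = 'purple'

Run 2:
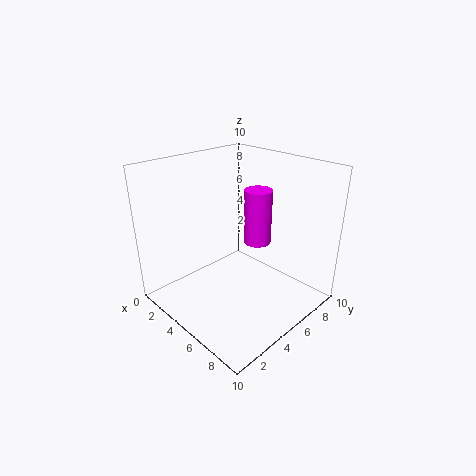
pos_x = 5; pos_y = 7; pos_z = 4; radius = 1; color = 'magenta'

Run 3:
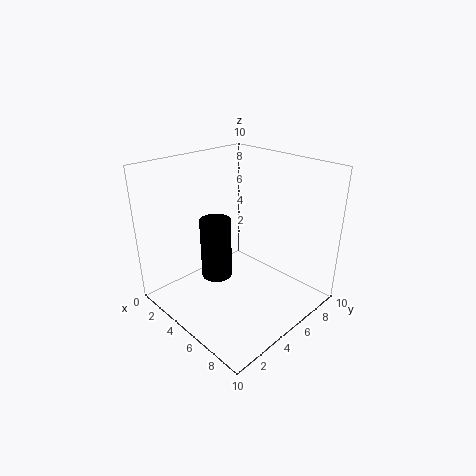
pos_x = 5; pos_y = 3; pos_z = 3; radius = 1; color = 'black'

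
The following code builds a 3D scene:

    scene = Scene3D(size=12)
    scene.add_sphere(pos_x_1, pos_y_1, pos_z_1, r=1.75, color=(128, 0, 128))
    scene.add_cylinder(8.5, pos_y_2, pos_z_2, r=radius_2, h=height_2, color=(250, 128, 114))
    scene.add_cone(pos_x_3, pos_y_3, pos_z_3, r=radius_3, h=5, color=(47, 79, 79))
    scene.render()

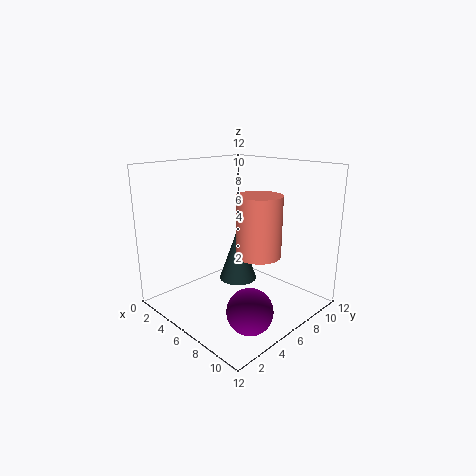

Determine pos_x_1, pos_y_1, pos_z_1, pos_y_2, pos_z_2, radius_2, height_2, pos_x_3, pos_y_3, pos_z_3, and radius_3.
pos_x_1 = 9.75; pos_y_1 = 3.5; pos_z_1 = 1.75; pos_y_2 = 5.75; pos_z_2 = 5.25; radius_2 = 1.75; height_2 = 4.75; pos_x_3 = 4; pos_y_3 = 8; pos_z_3 = 1; radius_3 = 1.75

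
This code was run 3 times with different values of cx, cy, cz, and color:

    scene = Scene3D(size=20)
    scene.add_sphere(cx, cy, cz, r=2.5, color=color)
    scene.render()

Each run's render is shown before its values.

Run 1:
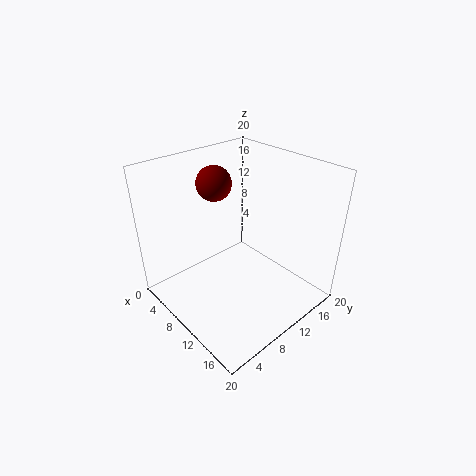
cx = 5, cy = 10, cz = 16.5, color = 'maroon'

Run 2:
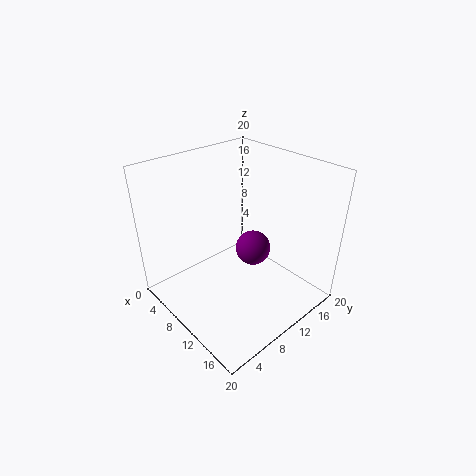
cx = 10.5, cy = 12.5, cz = 7.5, color = 'purple'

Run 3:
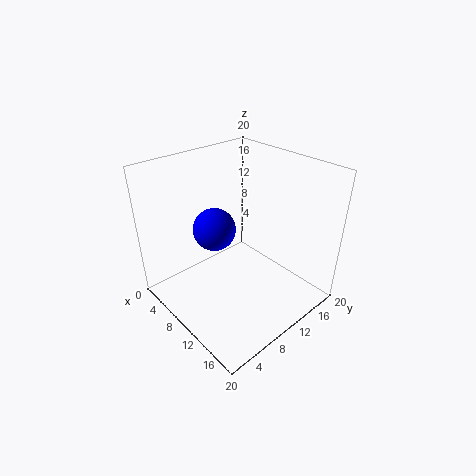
cx = 12, cy = 4.5, cz = 14.5, color = 'blue'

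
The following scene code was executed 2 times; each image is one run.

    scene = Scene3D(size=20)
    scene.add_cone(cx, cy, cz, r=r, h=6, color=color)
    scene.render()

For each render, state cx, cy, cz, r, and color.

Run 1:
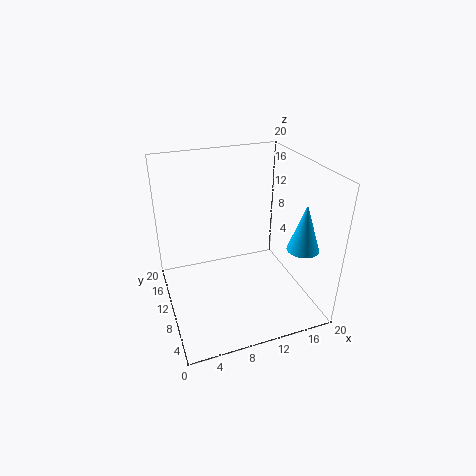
cx = 16; cy = 3; cz = 11; r = 2; color = 'deepskyblue'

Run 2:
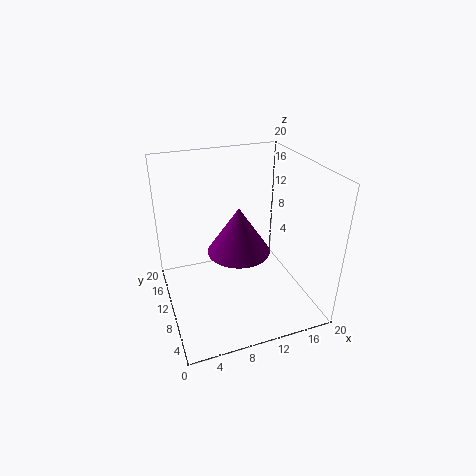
cx = 9; cy = 7; cz = 10; r = 4; color = 'purple'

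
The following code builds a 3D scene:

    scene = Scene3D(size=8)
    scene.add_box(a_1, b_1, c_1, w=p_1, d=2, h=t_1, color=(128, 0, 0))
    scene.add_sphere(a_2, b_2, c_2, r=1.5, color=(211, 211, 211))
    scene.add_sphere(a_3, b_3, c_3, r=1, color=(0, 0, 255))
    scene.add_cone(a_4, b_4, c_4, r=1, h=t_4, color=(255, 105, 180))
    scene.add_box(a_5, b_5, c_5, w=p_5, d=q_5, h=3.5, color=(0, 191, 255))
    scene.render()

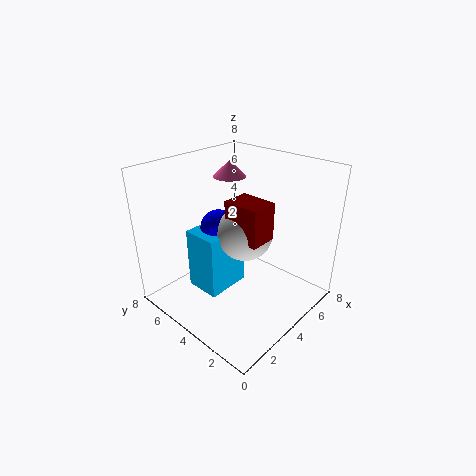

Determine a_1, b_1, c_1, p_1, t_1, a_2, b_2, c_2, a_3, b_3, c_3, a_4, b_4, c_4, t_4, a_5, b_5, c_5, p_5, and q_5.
a_1 = 3, b_1 = 2, c_1 = 4.5, p_1 = 1.5, t_1 = 2, a_2 = 4, b_2 = 3.5, c_2 = 4.5, a_3 = 3.5, b_3 = 5, c_3 = 4.5, a_4 = 6, b_4 = 6.5, c_4 = 6.5, t_4 = 1, a_5 = 2, b_5 = 4, c_5 = 1, p_5 = 2.5, q_5 = 2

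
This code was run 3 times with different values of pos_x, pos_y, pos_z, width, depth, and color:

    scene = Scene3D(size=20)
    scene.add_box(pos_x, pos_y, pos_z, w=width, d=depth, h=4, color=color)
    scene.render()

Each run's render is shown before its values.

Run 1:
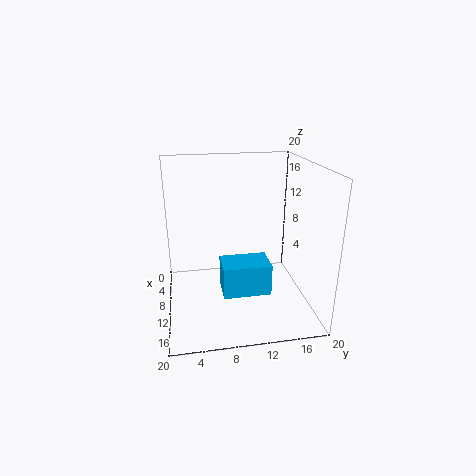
pos_x = 13; pos_y = 7; pos_z = 5; width = 4; depth = 6; color = 'deepskyblue'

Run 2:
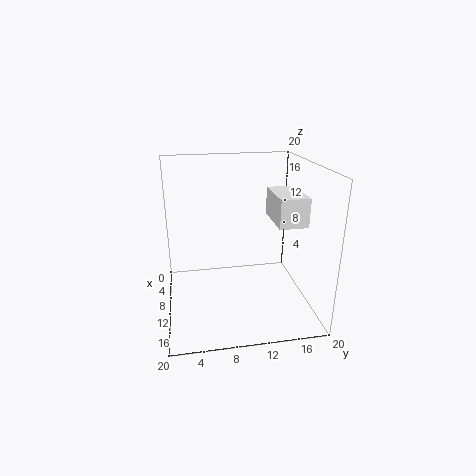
pos_x = 6; pos_y = 15; pos_z = 12; width = 7; depth = 4; color = 'white'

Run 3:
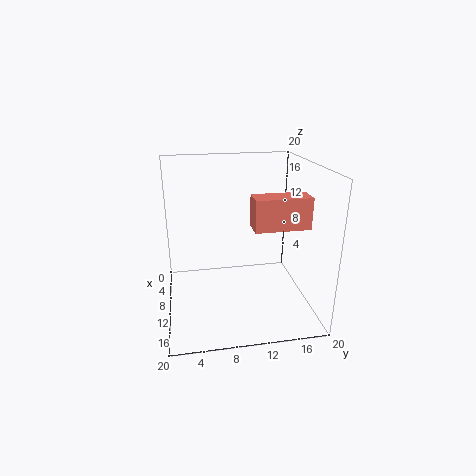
pos_x = 13; pos_y = 11; pos_z = 13; width = 3; depth = 7; color = 'salmon'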